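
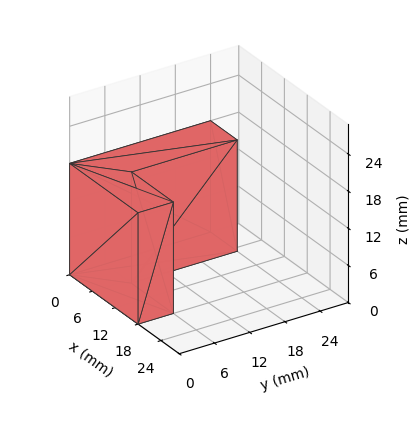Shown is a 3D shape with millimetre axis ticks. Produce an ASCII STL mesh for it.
Reading the render: the shape is an L-shaped prism: outer 18 × 24 mm, arm thicknesses ≈ 6 mm (horizontal) and 7 mm (vertical), extruded 18 mm in z (dimensions read to the nearest mm from the axis ticks). For the STL, each face is triangulated and given an outward normal.

solid part
  facet normal 0.0000 0.0000 -1.0000
    outer loop
      vertex 18.0 6.0 0.0
      vertex 18.0 0.0 0.0
      vertex 0.0 0.0 0.0
    endloop
  endfacet
  facet normal 0.0000 0.0000 -1.0000
    outer loop
      vertex 7.0 6.0 0.0
      vertex 18.0 6.0 0.0
      vertex 0.0 0.0 0.0
    endloop
  endfacet
  facet normal 0.0000 0.0000 -1.0000
    outer loop
      vertex 7.0 24.0 0.0
      vertex 7.0 6.0 0.0
      vertex 0.0 0.0 0.0
    endloop
  endfacet
  facet normal 0.0000 0.0000 -1.0000
    outer loop
      vertex 0.0 24.0 0.0
      vertex 7.0 24.0 0.0
      vertex 0.0 0.0 0.0
    endloop
  endfacet
  facet normal 0.0000 0.0000 1.0000
    outer loop
      vertex 0.0 0.0 18.0
      vertex 18.0 0.0 18.0
      vertex 18.0 6.0 18.0
    endloop
  endfacet
  facet normal 0.0000 0.0000 1.0000
    outer loop
      vertex 0.0 0.0 18.0
      vertex 18.0 6.0 18.0
      vertex 7.0 6.0 18.0
    endloop
  endfacet
  facet normal 0.0000 0.0000 1.0000
    outer loop
      vertex 0.0 0.0 18.0
      vertex 7.0 6.0 18.0
      vertex 7.0 24.0 18.0
    endloop
  endfacet
  facet normal 0.0000 0.0000 1.0000
    outer loop
      vertex 0.0 0.0 18.0
      vertex 7.0 24.0 18.0
      vertex 0.0 24.0 18.0
    endloop
  endfacet
  facet normal 0.0000 -1.0000 0.0000
    outer loop
      vertex 0.0 0.0 0.0
      vertex 18.0 0.0 0.0
      vertex 18.0 0.0 18.0
    endloop
  endfacet
  facet normal 0.0000 -1.0000 0.0000
    outer loop
      vertex 0.0 0.0 0.0
      vertex 18.0 0.0 18.0
      vertex 0.0 0.0 18.0
    endloop
  endfacet
  facet normal 1.0000 0.0000 0.0000
    outer loop
      vertex 18.0 0.0 0.0
      vertex 18.0 6.0 0.0
      vertex 18.0 6.0 18.0
    endloop
  endfacet
  facet normal 1.0000 0.0000 0.0000
    outer loop
      vertex 18.0 0.0 0.0
      vertex 18.0 6.0 18.0
      vertex 18.0 0.0 18.0
    endloop
  endfacet
  facet normal 0.0000 1.0000 0.0000
    outer loop
      vertex 18.0 6.0 0.0
      vertex 7.0 6.0 0.0
      vertex 7.0 6.0 18.0
    endloop
  endfacet
  facet normal 0.0000 1.0000 0.0000
    outer loop
      vertex 18.0 6.0 0.0
      vertex 7.0 6.0 18.0
      vertex 18.0 6.0 18.0
    endloop
  endfacet
  facet normal 1.0000 0.0000 0.0000
    outer loop
      vertex 7.0 6.0 0.0
      vertex 7.0 24.0 0.0
      vertex 7.0 24.0 18.0
    endloop
  endfacet
  facet normal 1.0000 0.0000 0.0000
    outer loop
      vertex 7.0 6.0 0.0
      vertex 7.0 24.0 18.0
      vertex 7.0 6.0 18.0
    endloop
  endfacet
  facet normal 0.0000 1.0000 0.0000
    outer loop
      vertex 7.0 24.0 0.0
      vertex 0.0 24.0 0.0
      vertex 0.0 24.0 18.0
    endloop
  endfacet
  facet normal 0.0000 1.0000 0.0000
    outer loop
      vertex 7.0 24.0 0.0
      vertex 0.0 24.0 18.0
      vertex 7.0 24.0 18.0
    endloop
  endfacet
  facet normal -1.0000 0.0000 0.0000
    outer loop
      vertex 0.0 24.0 0.0
      vertex 0.0 0.0 0.0
      vertex 0.0 0.0 18.0
    endloop
  endfacet
  facet normal -1.0000 0.0000 0.0000
    outer loop
      vertex 0.0 24.0 0.0
      vertex 0.0 0.0 18.0
      vertex 0.0 24.0 18.0
    endloop
  endfacet
endsolid part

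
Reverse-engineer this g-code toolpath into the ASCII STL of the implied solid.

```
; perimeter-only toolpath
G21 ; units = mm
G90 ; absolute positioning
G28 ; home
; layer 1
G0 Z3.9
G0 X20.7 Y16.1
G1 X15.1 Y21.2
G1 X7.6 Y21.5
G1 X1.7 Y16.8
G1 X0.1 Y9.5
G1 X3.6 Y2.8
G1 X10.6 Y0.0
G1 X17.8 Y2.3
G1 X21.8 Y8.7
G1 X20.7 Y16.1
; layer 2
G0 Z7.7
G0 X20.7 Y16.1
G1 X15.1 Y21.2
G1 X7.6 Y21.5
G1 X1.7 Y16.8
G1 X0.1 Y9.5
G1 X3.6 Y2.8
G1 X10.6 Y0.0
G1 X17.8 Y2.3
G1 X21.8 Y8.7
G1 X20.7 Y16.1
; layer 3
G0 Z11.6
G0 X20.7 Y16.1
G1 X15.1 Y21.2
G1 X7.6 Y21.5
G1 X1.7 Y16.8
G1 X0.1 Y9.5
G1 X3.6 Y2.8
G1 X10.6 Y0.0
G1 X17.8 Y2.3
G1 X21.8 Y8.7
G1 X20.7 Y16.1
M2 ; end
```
solid part
  facet normal 0.0000 0.0000 -1.0000
    outer loop
      vertex 7.6 21.5 0.0
      vertex 15.1 21.2 0.0
      vertex 20.7 16.1 0.0
    endloop
  endfacet
  facet normal 0.0000 0.0000 -1.0000
    outer loop
      vertex 1.7 16.8 0.0
      vertex 7.6 21.5 0.0
      vertex 20.7 16.1 0.0
    endloop
  endfacet
  facet normal 0.0000 0.0000 -1.0000
    outer loop
      vertex 0.1 9.5 0.0
      vertex 1.7 16.8 0.0
      vertex 20.7 16.1 0.0
    endloop
  endfacet
  facet normal 0.0000 0.0000 -1.0000
    outer loop
      vertex 3.6 2.8 0.0
      vertex 0.1 9.5 0.0
      vertex 20.7 16.1 0.0
    endloop
  endfacet
  facet normal 0.0000 0.0000 -1.0000
    outer loop
      vertex 10.6 0.0 0.0
      vertex 3.6 2.8 0.0
      vertex 20.7 16.1 0.0
    endloop
  endfacet
  facet normal 0.0000 0.0000 -1.0000
    outer loop
      vertex 17.8 2.3 0.0
      vertex 10.6 0.0 0.0
      vertex 20.7 16.1 0.0
    endloop
  endfacet
  facet normal 0.0000 0.0000 -1.0000
    outer loop
      vertex 21.8 8.7 0.0
      vertex 17.8 2.3 0.0
      vertex 20.7 16.1 0.0
    endloop
  endfacet
  facet normal 0.0000 0.0000 1.0000
    outer loop
      vertex 20.7 16.1 11.6
      vertex 15.1 21.2 11.6
      vertex 7.6 21.5 11.6
    endloop
  endfacet
  facet normal 0.0000 0.0000 1.0000
    outer loop
      vertex 20.7 16.1 11.6
      vertex 7.6 21.5 11.6
      vertex 1.7 16.8 11.6
    endloop
  endfacet
  facet normal 0.0000 0.0000 1.0000
    outer loop
      vertex 20.7 16.1 11.6
      vertex 1.7 16.8 11.6
      vertex 0.1 9.5 11.6
    endloop
  endfacet
  facet normal 0.0000 0.0000 1.0000
    outer loop
      vertex 20.7 16.1 11.6
      vertex 0.1 9.5 11.6
      vertex 3.6 2.8 11.6
    endloop
  endfacet
  facet normal 0.0000 0.0000 1.0000
    outer loop
      vertex 20.7 16.1 11.6
      vertex 3.6 2.8 11.6
      vertex 10.6 0.0 11.6
    endloop
  endfacet
  facet normal 0.0000 0.0000 1.0000
    outer loop
      vertex 20.7 16.1 11.6
      vertex 10.6 0.0 11.6
      vertex 17.8 2.3 11.6
    endloop
  endfacet
  facet normal 0.0000 0.0000 1.0000
    outer loop
      vertex 20.7 16.1 11.6
      vertex 17.8 2.3 11.6
      vertex 21.8 8.7 11.6
    endloop
  endfacet
  facet normal 0.6733 0.7393 0.0000
    outer loop
      vertex 20.7 16.1 0.0
      vertex 15.1 21.2 0.0
      vertex 15.1 21.2 11.6
    endloop
  endfacet
  facet normal 0.6733 0.7393 0.0000
    outer loop
      vertex 20.7 16.1 0.0
      vertex 15.1 21.2 11.6
      vertex 20.7 16.1 11.6
    endloop
  endfacet
  facet normal 0.0400 0.9992 0.0000
    outer loop
      vertex 15.1 21.2 0.0
      vertex 7.6 21.5 0.0
      vertex 7.6 21.5 11.6
    endloop
  endfacet
  facet normal 0.0400 0.9992 0.0000
    outer loop
      vertex 15.1 21.2 0.0
      vertex 7.6 21.5 11.6
      vertex 15.1 21.2 11.6
    endloop
  endfacet
  facet normal -0.6231 0.7822 0.0000
    outer loop
      vertex 7.6 21.5 0.0
      vertex 1.7 16.8 0.0
      vertex 1.7 16.8 11.6
    endloop
  endfacet
  facet normal -0.6231 0.7822 0.0000
    outer loop
      vertex 7.6 21.5 0.0
      vertex 1.7 16.8 11.6
      vertex 7.6 21.5 11.6
    endloop
  endfacet
  facet normal -0.9768 0.2141 0.0000
    outer loop
      vertex 1.7 16.8 0.0
      vertex 0.1 9.5 0.0
      vertex 0.1 9.5 11.6
    endloop
  endfacet
  facet normal -0.9768 0.2141 0.0000
    outer loop
      vertex 1.7 16.8 0.0
      vertex 0.1 9.5 11.6
      vertex 1.7 16.8 11.6
    endloop
  endfacet
  facet normal -0.8863 -0.4630 0.0000
    outer loop
      vertex 0.1 9.5 0.0
      vertex 3.6 2.8 0.0
      vertex 3.6 2.8 11.6
    endloop
  endfacet
  facet normal -0.8863 -0.4630 0.0000
    outer loop
      vertex 0.1 9.5 0.0
      vertex 3.6 2.8 11.6
      vertex 0.1 9.5 11.6
    endloop
  endfacet
  facet normal -0.3714 -0.9285 0.0000
    outer loop
      vertex 3.6 2.8 0.0
      vertex 10.6 0.0 0.0
      vertex 10.6 0.0 11.6
    endloop
  endfacet
  facet normal -0.3714 -0.9285 0.0000
    outer loop
      vertex 3.6 2.8 0.0
      vertex 10.6 0.0 11.6
      vertex 3.6 2.8 11.6
    endloop
  endfacet
  facet normal 0.3043 -0.9526 0.0000
    outer loop
      vertex 10.6 0.0 0.0
      vertex 17.8 2.3 0.0
      vertex 17.8 2.3 11.6
    endloop
  endfacet
  facet normal 0.3043 -0.9526 0.0000
    outer loop
      vertex 10.6 0.0 0.0
      vertex 17.8 2.3 11.6
      vertex 10.6 0.0 11.6
    endloop
  endfacet
  facet normal 0.8480 -0.5300 0.0000
    outer loop
      vertex 17.8 2.3 0.0
      vertex 21.8 8.7 0.0
      vertex 21.8 8.7 11.6
    endloop
  endfacet
  facet normal 0.8480 -0.5300 0.0000
    outer loop
      vertex 17.8 2.3 0.0
      vertex 21.8 8.7 11.6
      vertex 17.8 2.3 11.6
    endloop
  endfacet
  facet normal 0.9891 0.1470 0.0000
    outer loop
      vertex 21.8 8.7 0.0
      vertex 20.7 16.1 0.0
      vertex 20.7 16.1 11.6
    endloop
  endfacet
  facet normal 0.9891 0.1470 0.0000
    outer loop
      vertex 21.8 8.7 0.0
      vertex 20.7 16.1 11.6
      vertex 21.8 8.7 11.6
    endloop
  endfacet
endsolid part

The G0 Z moves step by Δz≈3.9 mm. Every layer's G1 loop is the same polygon, so the solid is a straight extrusion of it from z=0 to z≈11.6. Closing with flat bottom and top caps and triangulating gives 32 facets — a regular 9-sided prism (a cylinder approximated with 9 flat sides), circumscribed radius ≈ 11 mm, height ≈ 11.6 mm.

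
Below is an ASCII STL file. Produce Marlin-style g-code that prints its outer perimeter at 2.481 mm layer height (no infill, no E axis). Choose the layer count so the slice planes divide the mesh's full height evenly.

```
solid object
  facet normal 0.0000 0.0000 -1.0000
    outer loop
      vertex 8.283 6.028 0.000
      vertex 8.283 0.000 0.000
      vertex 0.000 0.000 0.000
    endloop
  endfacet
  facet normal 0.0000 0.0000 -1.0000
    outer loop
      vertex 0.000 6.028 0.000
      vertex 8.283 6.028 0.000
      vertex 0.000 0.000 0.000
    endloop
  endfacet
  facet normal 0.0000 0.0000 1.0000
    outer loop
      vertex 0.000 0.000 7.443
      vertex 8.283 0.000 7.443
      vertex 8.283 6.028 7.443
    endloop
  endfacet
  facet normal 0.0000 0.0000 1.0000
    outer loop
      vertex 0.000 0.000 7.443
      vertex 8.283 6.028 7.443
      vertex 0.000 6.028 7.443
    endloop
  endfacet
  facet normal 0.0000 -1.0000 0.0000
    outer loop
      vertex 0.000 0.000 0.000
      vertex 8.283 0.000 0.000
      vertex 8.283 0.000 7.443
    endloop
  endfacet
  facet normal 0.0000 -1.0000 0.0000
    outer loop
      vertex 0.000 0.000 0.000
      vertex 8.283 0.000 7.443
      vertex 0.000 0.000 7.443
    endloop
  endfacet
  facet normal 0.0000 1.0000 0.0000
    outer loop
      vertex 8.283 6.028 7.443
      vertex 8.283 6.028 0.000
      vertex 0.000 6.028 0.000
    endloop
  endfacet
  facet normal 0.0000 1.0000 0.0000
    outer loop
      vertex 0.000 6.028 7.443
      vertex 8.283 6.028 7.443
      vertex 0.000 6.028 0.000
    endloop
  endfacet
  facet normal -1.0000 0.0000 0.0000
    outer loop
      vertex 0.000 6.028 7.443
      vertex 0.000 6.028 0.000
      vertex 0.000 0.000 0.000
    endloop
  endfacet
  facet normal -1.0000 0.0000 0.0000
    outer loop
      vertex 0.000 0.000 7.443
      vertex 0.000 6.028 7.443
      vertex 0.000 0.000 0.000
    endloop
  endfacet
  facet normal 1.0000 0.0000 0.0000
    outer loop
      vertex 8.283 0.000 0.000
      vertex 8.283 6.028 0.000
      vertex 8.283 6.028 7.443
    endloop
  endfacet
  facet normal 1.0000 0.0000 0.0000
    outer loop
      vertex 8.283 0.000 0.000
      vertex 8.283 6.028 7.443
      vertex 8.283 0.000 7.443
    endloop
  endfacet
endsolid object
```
; perimeter-only toolpath
G21 ; units = mm
G90 ; absolute positioning
G28 ; home
; layer 1
G0 Z2.481
G0 X0.000 Y0.000
G1 X8.283 Y0.000
G1 X8.283 Y6.028
G1 X0.000 Y6.028
G1 X0.000 Y0.000
; layer 2
G0 Z4.962
G0 X0.000 Y0.000
G1 X8.283 Y0.000
G1 X8.283 Y6.028
G1 X0.000 Y6.028
G1 X0.000 Y0.000
; layer 3
G0 Z7.443
G0 X0.000 Y0.000
G1 X8.283 Y0.000
G1 X8.283 Y6.028
G1 X0.000 Y6.028
G1 X0.000 Y0.000
M2 ; end

The solid is a rectangular box, roughly 8.28 × 6.03 mm footprint and 7.44 mm tall. Slicing at Δz = 2.481 mm — 3 equal slices spanning the solid's height, so layer i sits at z = i·h/3 — gives 3 non-empty perimeters. Each is a 4-segment closed polygon; G0 lifts to the layer z and rapids to the start vertex, then G1 traces the edges.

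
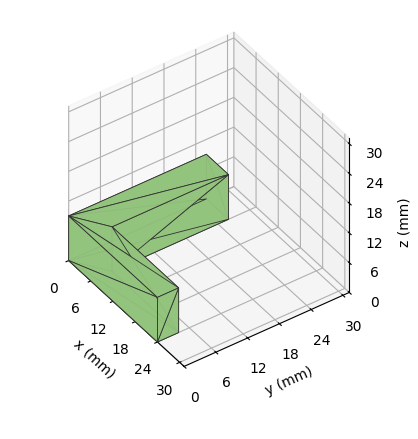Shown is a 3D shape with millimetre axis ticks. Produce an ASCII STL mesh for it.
Reading the render: the shape is an L-shaped prism: outer 24 × 26 mm, arm thicknesses ≈ 4 mm (horizontal) and 6 mm (vertical), extruded 9 mm in z (dimensions read to the nearest mm from the axis ticks). For the STL, each face is triangulated and given an outward normal.

solid part
  facet normal 0.0000 0.0000 -1.0000
    outer loop
      vertex 24.00 4.00 0.00
      vertex 24.00 0.00 0.00
      vertex 0.00 0.00 0.00
    endloop
  endfacet
  facet normal 0.0000 0.0000 -1.0000
    outer loop
      vertex 6.00 4.00 0.00
      vertex 24.00 4.00 0.00
      vertex 0.00 0.00 0.00
    endloop
  endfacet
  facet normal 0.0000 0.0000 -1.0000
    outer loop
      vertex 6.00 26.00 0.00
      vertex 6.00 4.00 0.00
      vertex 0.00 0.00 0.00
    endloop
  endfacet
  facet normal 0.0000 0.0000 -1.0000
    outer loop
      vertex 0.00 26.00 0.00
      vertex 6.00 26.00 0.00
      vertex 0.00 0.00 0.00
    endloop
  endfacet
  facet normal 0.0000 0.0000 1.0000
    outer loop
      vertex 0.00 0.00 9.00
      vertex 24.00 0.00 9.00
      vertex 24.00 4.00 9.00
    endloop
  endfacet
  facet normal 0.0000 0.0000 1.0000
    outer loop
      vertex 0.00 0.00 9.00
      vertex 24.00 4.00 9.00
      vertex 6.00 4.00 9.00
    endloop
  endfacet
  facet normal 0.0000 0.0000 1.0000
    outer loop
      vertex 0.00 0.00 9.00
      vertex 6.00 4.00 9.00
      vertex 6.00 26.00 9.00
    endloop
  endfacet
  facet normal 0.0000 0.0000 1.0000
    outer loop
      vertex 0.00 0.00 9.00
      vertex 6.00 26.00 9.00
      vertex 0.00 26.00 9.00
    endloop
  endfacet
  facet normal 0.0000 -1.0000 0.0000
    outer loop
      vertex 0.00 0.00 0.00
      vertex 24.00 0.00 0.00
      vertex 24.00 0.00 9.00
    endloop
  endfacet
  facet normal 0.0000 -1.0000 0.0000
    outer loop
      vertex 0.00 0.00 0.00
      vertex 24.00 0.00 9.00
      vertex 0.00 0.00 9.00
    endloop
  endfacet
  facet normal 1.0000 0.0000 0.0000
    outer loop
      vertex 24.00 0.00 0.00
      vertex 24.00 4.00 0.00
      vertex 24.00 4.00 9.00
    endloop
  endfacet
  facet normal 1.0000 0.0000 0.0000
    outer loop
      vertex 24.00 0.00 0.00
      vertex 24.00 4.00 9.00
      vertex 24.00 0.00 9.00
    endloop
  endfacet
  facet normal 0.0000 1.0000 0.0000
    outer loop
      vertex 24.00 4.00 0.00
      vertex 6.00 4.00 0.00
      vertex 6.00 4.00 9.00
    endloop
  endfacet
  facet normal 0.0000 1.0000 0.0000
    outer loop
      vertex 24.00 4.00 0.00
      vertex 6.00 4.00 9.00
      vertex 24.00 4.00 9.00
    endloop
  endfacet
  facet normal 1.0000 0.0000 0.0000
    outer loop
      vertex 6.00 4.00 0.00
      vertex 6.00 26.00 0.00
      vertex 6.00 26.00 9.00
    endloop
  endfacet
  facet normal 1.0000 0.0000 0.0000
    outer loop
      vertex 6.00 4.00 0.00
      vertex 6.00 26.00 9.00
      vertex 6.00 4.00 9.00
    endloop
  endfacet
  facet normal 0.0000 1.0000 0.0000
    outer loop
      vertex 6.00 26.00 0.00
      vertex 0.00 26.00 0.00
      vertex 0.00 26.00 9.00
    endloop
  endfacet
  facet normal 0.0000 1.0000 0.0000
    outer loop
      vertex 6.00 26.00 0.00
      vertex 0.00 26.00 9.00
      vertex 6.00 26.00 9.00
    endloop
  endfacet
  facet normal -1.0000 0.0000 0.0000
    outer loop
      vertex 0.00 26.00 0.00
      vertex 0.00 0.00 0.00
      vertex 0.00 0.00 9.00
    endloop
  endfacet
  facet normal -1.0000 0.0000 0.0000
    outer loop
      vertex 0.00 26.00 0.00
      vertex 0.00 0.00 9.00
      vertex 0.00 26.00 9.00
    endloop
  endfacet
endsolid part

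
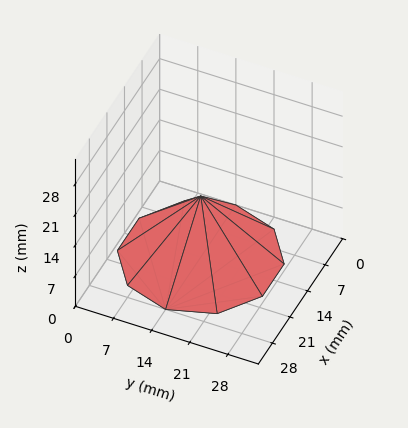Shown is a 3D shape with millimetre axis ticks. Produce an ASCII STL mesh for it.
Reading the render: the shape is a regular 10-sided pyramid, base circumscribed radius ≈ 14 mm, apex at z ≈ 14 mm (dimensions read to the nearest mm from the axis ticks). For the STL, each face is triangulated and given an outward normal.

solid part
  facet normal 0.0000 0.0000 -1.0000
    outer loop
      vertex 18.33 27.31 0.00
      vertex 25.33 22.23 0.00
      vertex 28.00 14.00 0.00
    endloop
  endfacet
  facet normal 0.0000 0.0000 -1.0000
    outer loop
      vertex 9.67 27.31 0.00
      vertex 18.33 27.31 0.00
      vertex 28.00 14.00 0.00
    endloop
  endfacet
  facet normal 0.0000 0.0000 -1.0000
    outer loop
      vertex 2.67 22.23 0.00
      vertex 9.67 27.31 0.00
      vertex 28.00 14.00 0.00
    endloop
  endfacet
  facet normal 0.0000 0.0000 -1.0000
    outer loop
      vertex 0.00 14.00 0.00
      vertex 2.67 22.23 0.00
      vertex 28.00 14.00 0.00
    endloop
  endfacet
  facet normal 0.0000 0.0000 -1.0000
    outer loop
      vertex 2.67 5.77 0.00
      vertex 0.00 14.00 0.00
      vertex 28.00 14.00 0.00
    endloop
  endfacet
  facet normal 0.0000 0.0000 -1.0000
    outer loop
      vertex 9.67 0.69 0.00
      vertex 2.67 5.77 0.00
      vertex 28.00 14.00 0.00
    endloop
  endfacet
  facet normal 0.0000 0.0000 -1.0000
    outer loop
      vertex 18.33 0.69 0.00
      vertex 9.67 0.69 0.00
      vertex 28.00 14.00 0.00
    endloop
  endfacet
  facet normal 0.0000 0.0000 -1.0000
    outer loop
      vertex 25.33 5.77 0.00
      vertex 18.33 0.69 0.00
      vertex 28.00 14.00 0.00
    endloop
  endfacet
  facet normal 0.6892 0.2236 0.6892
    outer loop
      vertex 28.00 14.00 0.00
      vertex 25.33 22.23 0.00
      vertex 14.00 14.00 14.00
    endloop
  endfacet
  facet normal 0.4256 0.5864 0.6892
    outer loop
      vertex 25.33 22.23 0.00
      vertex 18.33 27.31 0.00
      vertex 14.00 14.00 14.00
    endloop
  endfacet
  facet normal 0.0000 0.7247 0.6890
    outer loop
      vertex 18.33 27.31 0.00
      vertex 9.67 27.31 0.00
      vertex 14.00 14.00 14.00
    endloop
  endfacet
  facet normal -0.4256 0.5864 0.6892
    outer loop
      vertex 9.67 27.31 0.00
      vertex 2.67 22.23 0.00
      vertex 14.00 14.00 14.00
    endloop
  endfacet
  facet normal -0.6892 0.2236 0.6892
    outer loop
      vertex 2.67 22.23 0.00
      vertex 0.00 14.00 0.00
      vertex 14.00 14.00 14.00
    endloop
  endfacet
  facet normal -0.6892 -0.2236 0.6892
    outer loop
      vertex 0.00 14.00 0.00
      vertex 2.67 5.77 0.00
      vertex 14.00 14.00 14.00
    endloop
  endfacet
  facet normal -0.4256 -0.5864 0.6892
    outer loop
      vertex 2.67 5.77 0.00
      vertex 9.67 0.69 0.00
      vertex 14.00 14.00 14.00
    endloop
  endfacet
  facet normal 0.0000 -0.7247 0.6890
    outer loop
      vertex 9.67 0.69 0.00
      vertex 18.33 0.69 0.00
      vertex 14.00 14.00 14.00
    endloop
  endfacet
  facet normal 0.4256 -0.5864 0.6892
    outer loop
      vertex 18.33 0.69 0.00
      vertex 25.33 5.77 0.00
      vertex 14.00 14.00 14.00
    endloop
  endfacet
  facet normal 0.6892 -0.2236 0.6892
    outer loop
      vertex 25.33 5.77 0.00
      vertex 28.00 14.00 0.00
      vertex 14.00 14.00 14.00
    endloop
  endfacet
endsolid part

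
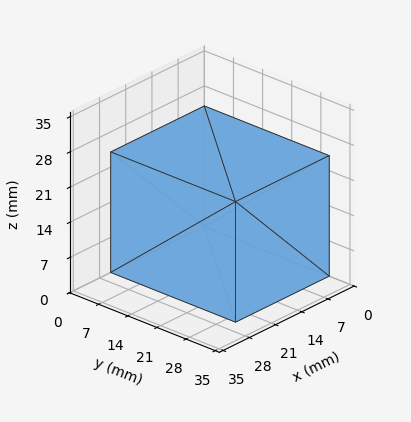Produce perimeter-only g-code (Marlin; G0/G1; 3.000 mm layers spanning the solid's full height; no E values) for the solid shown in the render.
Reading the render: the shape is a rectangular box, roughly 25 × 30 mm footprint and 24 mm tall (dimensions read to the nearest mm from the axis ticks). For the g-code, the solid's height is divided into equal slices at the stated Δz and each level perimeter traced with G1 moves after a G0 lift.

; perimeter-only toolpath
G21 ; units = mm
G90 ; absolute positioning
G28 ; home
; layer 1
G0 Z3.000
G0 X0.000 Y0.000
G1 X25.000 Y0.000
G1 X25.000 Y30.000
G1 X0.000 Y30.000
G1 X0.000 Y0.000
; layer 2
G0 Z6.000
G0 X0.000 Y0.000
G1 X25.000 Y0.000
G1 X25.000 Y30.000
G1 X0.000 Y30.000
G1 X0.000 Y0.000
; layer 3
G0 Z9.000
G0 X0.000 Y0.000
G1 X25.000 Y0.000
G1 X25.000 Y30.000
G1 X0.000 Y30.000
G1 X0.000 Y0.000
; layer 4
G0 Z12.000
G0 X0.000 Y0.000
G1 X25.000 Y0.000
G1 X25.000 Y30.000
G1 X0.000 Y30.000
G1 X0.000 Y0.000
; layer 5
G0 Z15.000
G0 X0.000 Y0.000
G1 X25.000 Y0.000
G1 X25.000 Y30.000
G1 X0.000 Y30.000
G1 X0.000 Y0.000
; layer 6
G0 Z18.000
G0 X0.000 Y0.000
G1 X25.000 Y0.000
G1 X25.000 Y30.000
G1 X0.000 Y30.000
G1 X0.000 Y0.000
; layer 7
G0 Z21.000
G0 X0.000 Y0.000
G1 X25.000 Y0.000
G1 X25.000 Y30.000
G1 X0.000 Y30.000
G1 X0.000 Y0.000
; layer 8
G0 Z24.000
G0 X0.000 Y0.000
G1 X25.000 Y0.000
G1 X25.000 Y30.000
G1 X0.000 Y30.000
G1 X0.000 Y0.000
M2 ; end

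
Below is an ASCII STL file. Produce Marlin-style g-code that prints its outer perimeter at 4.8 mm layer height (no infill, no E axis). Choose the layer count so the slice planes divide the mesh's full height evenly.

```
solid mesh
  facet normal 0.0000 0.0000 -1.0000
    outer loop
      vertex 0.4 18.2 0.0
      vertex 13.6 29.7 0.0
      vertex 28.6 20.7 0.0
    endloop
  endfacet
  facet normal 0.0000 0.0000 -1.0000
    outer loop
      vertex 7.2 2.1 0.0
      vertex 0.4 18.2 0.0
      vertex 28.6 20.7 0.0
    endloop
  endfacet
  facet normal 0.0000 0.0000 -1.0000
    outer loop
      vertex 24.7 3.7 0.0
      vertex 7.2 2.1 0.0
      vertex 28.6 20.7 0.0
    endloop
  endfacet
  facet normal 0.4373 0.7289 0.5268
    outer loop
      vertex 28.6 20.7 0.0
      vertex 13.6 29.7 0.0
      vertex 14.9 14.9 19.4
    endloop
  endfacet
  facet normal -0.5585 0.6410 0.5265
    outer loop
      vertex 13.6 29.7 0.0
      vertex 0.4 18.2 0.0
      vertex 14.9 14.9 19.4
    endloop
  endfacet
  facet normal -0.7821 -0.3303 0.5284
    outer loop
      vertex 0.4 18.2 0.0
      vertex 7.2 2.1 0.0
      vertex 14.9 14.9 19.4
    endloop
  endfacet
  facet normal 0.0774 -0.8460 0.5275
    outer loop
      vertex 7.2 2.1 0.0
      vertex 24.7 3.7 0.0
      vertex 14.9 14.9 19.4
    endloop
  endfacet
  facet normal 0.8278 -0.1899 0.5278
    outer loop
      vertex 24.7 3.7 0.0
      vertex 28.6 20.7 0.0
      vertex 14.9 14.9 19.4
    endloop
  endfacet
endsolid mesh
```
; perimeter-only toolpath
G21 ; units = mm
G90 ; absolute positioning
G28 ; home
; layer 1
G0 Z4.8
G0 X25.2 Y19.2
G1 X13.9 Y26.0
G1 X4.0 Y17.4
G1 X9.1 Y5.3
G1 X22.2 Y6.5
G1 X25.2 Y19.2
; layer 2
G0 Z9.7
G0 X21.8 Y17.8
G1 X14.2 Y22.3
G1 X7.7 Y16.6
G1 X11.1 Y8.5
G1 X19.8 Y9.3
G1 X21.8 Y17.8
; layer 3
G0 Z14.5
G0 X18.3 Y16.4
G1 X14.6 Y18.6
G1 X11.3 Y15.7
G1 X13.0 Y11.7
G1 X17.4 Y12.1
G1 X18.3 Y16.4
M2 ; end

The solid is a regular 5-sided pyramid, base circumscribed radius ≈ 14.9 mm, apex at z ≈ 19.4 mm. Slicing at Δz = 4.8 mm — 4 equal slices spanning the solid's height, so layer i sits at z = i·h/4 — gives 3 non-empty perimeters. Each is a 5-segment closed polygon; G0 lifts to the layer z and rapids to the start vertex, then G1 traces the edges. The cross-section shrinks linearly with z (the slice at the apex is degenerate and omitted).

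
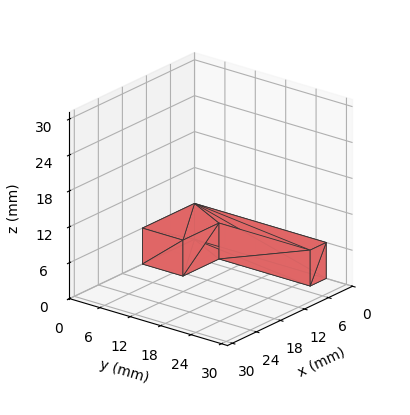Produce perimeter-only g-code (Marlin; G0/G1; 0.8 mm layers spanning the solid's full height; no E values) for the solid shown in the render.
Reading the render: the shape is an L-shaped prism: outer 13 × 26 mm, arm thicknesses ≈ 8 mm (horizontal) and 4 mm (vertical), extruded 6 mm in z (dimensions read to the nearest mm from the axis ticks). For the g-code, the solid's height is divided into equal slices at the stated Δz and each level perimeter traced with G1 moves after a G0 lift.

; perimeter-only toolpath
G21 ; units = mm
G90 ; absolute positioning
G28 ; home
; layer 1
G0 Z0.8
G0 X0.0 Y0.0
G1 X13.0 Y0.0
G1 X13.0 Y8.0
G1 X4.0 Y8.0
G1 X4.0 Y26.0
G1 X0.0 Y26.0
G1 X0.0 Y0.0
; layer 2
G0 Z1.5
G0 X0.0 Y0.0
G1 X13.0 Y0.0
G1 X13.0 Y8.0
G1 X4.0 Y8.0
G1 X4.0 Y26.0
G1 X0.0 Y26.0
G1 X0.0 Y0.0
; layer 3
G0 Z2.2
G0 X0.0 Y0.0
G1 X13.0 Y0.0
G1 X13.0 Y8.0
G1 X4.0 Y8.0
G1 X4.0 Y26.0
G1 X0.0 Y26.0
G1 X0.0 Y0.0
; layer 4
G0 Z3.0
G0 X0.0 Y0.0
G1 X13.0 Y0.0
G1 X13.0 Y8.0
G1 X4.0 Y8.0
G1 X4.0 Y26.0
G1 X0.0 Y26.0
G1 X0.0 Y0.0
; layer 5
G0 Z3.8
G0 X0.0 Y0.0
G1 X13.0 Y0.0
G1 X13.0 Y8.0
G1 X4.0 Y8.0
G1 X4.0 Y26.0
G1 X0.0 Y26.0
G1 X0.0 Y0.0
; layer 6
G0 Z4.5
G0 X0.0 Y0.0
G1 X13.0 Y0.0
G1 X13.0 Y8.0
G1 X4.0 Y8.0
G1 X4.0 Y26.0
G1 X0.0 Y26.0
G1 X0.0 Y0.0
; layer 7
G0 Z5.2
G0 X0.0 Y0.0
G1 X13.0 Y0.0
G1 X13.0 Y8.0
G1 X4.0 Y8.0
G1 X4.0 Y26.0
G1 X0.0 Y26.0
G1 X0.0 Y0.0
; layer 8
G0 Z6.0
G0 X0.0 Y0.0
G1 X13.0 Y0.0
G1 X13.0 Y8.0
G1 X4.0 Y8.0
G1 X4.0 Y26.0
G1 X0.0 Y26.0
G1 X0.0 Y0.0
M2 ; end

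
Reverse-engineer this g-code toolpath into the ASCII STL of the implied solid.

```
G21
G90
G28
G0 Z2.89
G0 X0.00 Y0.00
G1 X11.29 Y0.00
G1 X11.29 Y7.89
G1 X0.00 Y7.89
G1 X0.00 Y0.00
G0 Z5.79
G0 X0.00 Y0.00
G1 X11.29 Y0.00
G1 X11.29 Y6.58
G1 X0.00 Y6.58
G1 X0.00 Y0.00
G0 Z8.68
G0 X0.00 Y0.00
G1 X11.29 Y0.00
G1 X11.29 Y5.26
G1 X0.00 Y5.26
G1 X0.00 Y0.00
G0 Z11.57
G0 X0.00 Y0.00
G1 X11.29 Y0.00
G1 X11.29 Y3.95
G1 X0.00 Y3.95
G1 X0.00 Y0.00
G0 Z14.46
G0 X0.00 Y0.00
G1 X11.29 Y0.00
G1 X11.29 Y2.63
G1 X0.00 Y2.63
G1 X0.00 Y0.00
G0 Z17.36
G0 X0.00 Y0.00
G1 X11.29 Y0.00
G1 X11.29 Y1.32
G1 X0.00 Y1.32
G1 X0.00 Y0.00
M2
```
solid part
  facet normal 0.0000 0.0000 -1.0000
    outer loop
      vertex 11.29 9.21 0.00
      vertex 11.29 0.00 0.00
      vertex 0.00 0.00 0.00
    endloop
  endfacet
  facet normal 0.0000 0.0000 -1.0000
    outer loop
      vertex 0.00 9.21 0.00
      vertex 11.29 9.21 0.00
      vertex 0.00 0.00 0.00
    endloop
  endfacet
  facet normal 0.0000 -1.0000 0.0000
    outer loop
      vertex 0.00 0.00 0.00
      vertex 11.29 0.00 0.00
      vertex 11.29 0.00 20.25
    endloop
  endfacet
  facet normal 0.0000 -1.0000 0.0000
    outer loop
      vertex 0.00 0.00 0.00
      vertex 11.29 0.00 20.25
      vertex 0.00 0.00 20.25
    endloop
  endfacet
  facet normal 0.0000 0.9103 0.4140
    outer loop
      vertex 0.00 0.00 20.25
      vertex 11.29 0.00 20.25
      vertex 11.29 9.21 0.00
    endloop
  endfacet
  facet normal 0.0000 0.9103 0.4140
    outer loop
      vertex 0.00 0.00 20.25
      vertex 11.29 9.21 0.00
      vertex 0.00 9.21 0.00
    endloop
  endfacet
  facet normal -1.0000 0.0000 0.0000
    outer loop
      vertex 0.00 0.00 20.25
      vertex 0.00 9.21 0.00
      vertex 0.00 0.00 0.00
    endloop
  endfacet
  facet normal 1.0000 0.0000 0.0000
    outer loop
      vertex 11.29 0.00 0.00
      vertex 11.29 9.21 0.00
      vertex 11.29 0.00 20.25
    endloop
  endfacet
endsolid part

The G0 Z moves step by Δz≈2.89 mm. The G1 loops shrink linearly with z, so the solid tapers from its base footprint up to z≈20.2. Closing with a flat bottom cap and the tapered top and triangulating gives 8 facets — a wedge (ramp): 11.3 × 9.21 mm base, rising to 20.2 mm along the y=0 edge and sloping linearly to z=0 at y=9.21.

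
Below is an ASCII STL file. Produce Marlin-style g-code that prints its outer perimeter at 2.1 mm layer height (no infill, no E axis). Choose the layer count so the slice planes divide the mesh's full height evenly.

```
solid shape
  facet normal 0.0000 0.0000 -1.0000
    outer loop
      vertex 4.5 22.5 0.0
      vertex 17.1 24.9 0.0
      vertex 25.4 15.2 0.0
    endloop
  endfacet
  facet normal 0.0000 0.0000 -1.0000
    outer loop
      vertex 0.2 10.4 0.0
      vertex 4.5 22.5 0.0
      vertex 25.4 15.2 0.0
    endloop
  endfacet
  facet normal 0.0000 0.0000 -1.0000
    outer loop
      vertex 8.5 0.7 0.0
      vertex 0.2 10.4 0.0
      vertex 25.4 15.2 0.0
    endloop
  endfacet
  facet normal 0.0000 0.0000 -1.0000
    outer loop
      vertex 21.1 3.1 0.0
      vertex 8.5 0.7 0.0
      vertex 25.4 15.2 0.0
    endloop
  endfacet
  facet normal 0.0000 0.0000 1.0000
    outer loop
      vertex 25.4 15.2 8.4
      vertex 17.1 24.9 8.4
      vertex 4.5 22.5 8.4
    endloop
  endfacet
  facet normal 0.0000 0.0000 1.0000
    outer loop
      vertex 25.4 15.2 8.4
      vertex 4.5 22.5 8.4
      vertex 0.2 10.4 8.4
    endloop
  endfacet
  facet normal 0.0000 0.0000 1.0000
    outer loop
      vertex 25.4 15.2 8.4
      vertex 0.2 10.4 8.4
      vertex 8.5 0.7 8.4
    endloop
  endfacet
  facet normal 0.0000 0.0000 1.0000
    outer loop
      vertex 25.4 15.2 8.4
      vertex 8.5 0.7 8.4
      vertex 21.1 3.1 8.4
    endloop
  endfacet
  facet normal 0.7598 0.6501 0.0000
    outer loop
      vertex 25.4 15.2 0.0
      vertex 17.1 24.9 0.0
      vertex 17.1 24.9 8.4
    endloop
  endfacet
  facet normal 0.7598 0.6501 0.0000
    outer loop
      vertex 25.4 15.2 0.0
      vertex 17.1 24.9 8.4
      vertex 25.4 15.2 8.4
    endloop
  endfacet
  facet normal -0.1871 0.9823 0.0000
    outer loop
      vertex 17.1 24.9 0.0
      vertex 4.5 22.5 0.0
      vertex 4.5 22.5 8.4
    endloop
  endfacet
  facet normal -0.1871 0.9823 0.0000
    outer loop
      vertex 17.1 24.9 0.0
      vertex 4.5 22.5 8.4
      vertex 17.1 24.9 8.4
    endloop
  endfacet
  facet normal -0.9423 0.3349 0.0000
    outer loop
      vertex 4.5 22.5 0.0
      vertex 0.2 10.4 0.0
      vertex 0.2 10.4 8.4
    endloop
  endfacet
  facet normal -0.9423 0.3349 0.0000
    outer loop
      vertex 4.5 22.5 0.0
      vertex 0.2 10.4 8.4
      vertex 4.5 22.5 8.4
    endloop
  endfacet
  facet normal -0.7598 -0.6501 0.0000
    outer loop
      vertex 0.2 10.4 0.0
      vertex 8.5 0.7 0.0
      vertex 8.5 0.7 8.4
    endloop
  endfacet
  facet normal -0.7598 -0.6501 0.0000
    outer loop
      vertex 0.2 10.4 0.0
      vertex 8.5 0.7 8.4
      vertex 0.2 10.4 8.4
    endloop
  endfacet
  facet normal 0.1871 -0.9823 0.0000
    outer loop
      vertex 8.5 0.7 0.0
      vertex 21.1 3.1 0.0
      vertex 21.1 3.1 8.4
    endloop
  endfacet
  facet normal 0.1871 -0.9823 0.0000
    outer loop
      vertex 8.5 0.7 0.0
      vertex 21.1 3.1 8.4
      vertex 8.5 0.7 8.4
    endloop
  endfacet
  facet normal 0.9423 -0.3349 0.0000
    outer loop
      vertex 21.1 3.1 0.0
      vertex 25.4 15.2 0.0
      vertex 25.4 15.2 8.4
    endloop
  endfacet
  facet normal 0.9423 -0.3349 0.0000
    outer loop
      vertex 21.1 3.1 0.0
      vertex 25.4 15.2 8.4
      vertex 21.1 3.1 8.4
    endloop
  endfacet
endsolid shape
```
; perimeter-only toolpath
G21 ; units = mm
G90 ; absolute positioning
G28 ; home
; layer 1
G0 Z2.1
G0 X25.4 Y15.2
G1 X17.1 Y24.9
G1 X4.5 Y22.5
G1 X0.2 Y10.4
G1 X8.5 Y0.7
G1 X21.1 Y3.1
G1 X25.4 Y15.2
; layer 2
G0 Z4.2
G0 X25.4 Y15.2
G1 X17.1 Y24.9
G1 X4.5 Y22.5
G1 X0.2 Y10.4
G1 X8.5 Y0.7
G1 X21.1 Y3.1
G1 X25.4 Y15.2
; layer 3
G0 Z6.3
G0 X25.4 Y15.2
G1 X17.1 Y24.9
G1 X4.5 Y22.5
G1 X0.2 Y10.4
G1 X8.5 Y0.7
G1 X21.1 Y3.1
G1 X25.4 Y15.2
; layer 4
G0 Z8.4
G0 X25.4 Y15.2
G1 X17.1 Y24.9
G1 X4.5 Y22.5
G1 X0.2 Y10.4
G1 X8.5 Y0.7
G1 X21.1 Y3.1
G1 X25.4 Y15.2
M2 ; end

The solid is a regular 6-sided prism (a cylinder approximated with 6 flat sides), circumscribed radius ≈ 12.8 mm, height ≈ 8.4 mm. Slicing at Δz = 2.1 mm — 4 equal slices spanning the solid's height, so layer i sits at z = i·h/4 — gives 4 non-empty perimeters. Each is a 6-segment closed polygon; G0 lifts to the layer z and rapids to the start vertex, then G1 traces the edges.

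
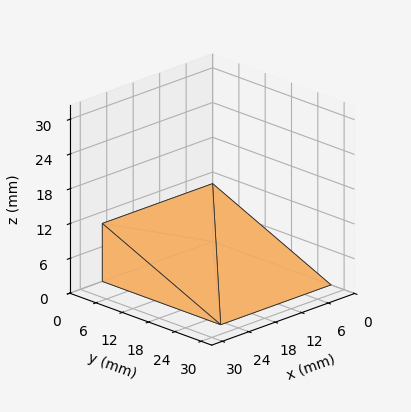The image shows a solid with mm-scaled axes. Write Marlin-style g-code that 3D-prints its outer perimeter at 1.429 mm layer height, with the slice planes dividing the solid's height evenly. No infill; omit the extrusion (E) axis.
Reading the render: the shape is a wedge (ramp): 25 × 27 mm base, rising to 10 mm along the y=0 edge and sloping linearly to z=0 at y=27 (dimensions read to the nearest mm from the axis ticks). For the g-code, the solid's height is divided into equal slices at the stated Δz and each level perimeter traced with G1 moves after a G0 lift.

; perimeter-only toolpath
G21 ; units = mm
G90 ; absolute positioning
G28 ; home
; layer 1
G0 Z1.429
G0 X0.000 Y0.000
G1 X25.000 Y0.000
G1 X25.000 Y23.143
G1 X0.000 Y23.143
G1 X0.000 Y0.000
; layer 2
G0 Z2.857
G0 X0.000 Y0.000
G1 X25.000 Y0.000
G1 X25.000 Y19.286
G1 X0.000 Y19.286
G1 X0.000 Y0.000
; layer 3
G0 Z4.286
G0 X0.000 Y0.000
G1 X25.000 Y0.000
G1 X25.000 Y15.429
G1 X0.000 Y15.429
G1 X0.000 Y0.000
; layer 4
G0 Z5.714
G0 X0.000 Y0.000
G1 X25.000 Y0.000
G1 X25.000 Y11.571
G1 X0.000 Y11.571
G1 X0.000 Y0.000
; layer 5
G0 Z7.143
G0 X0.000 Y0.000
G1 X25.000 Y0.000
G1 X25.000 Y7.714
G1 X0.000 Y7.714
G1 X0.000 Y0.000
; layer 6
G0 Z8.571
G0 X0.000 Y0.000
G1 X25.000 Y0.000
G1 X25.000 Y3.857
G1 X0.000 Y3.857
G1 X0.000 Y0.000
M2 ; end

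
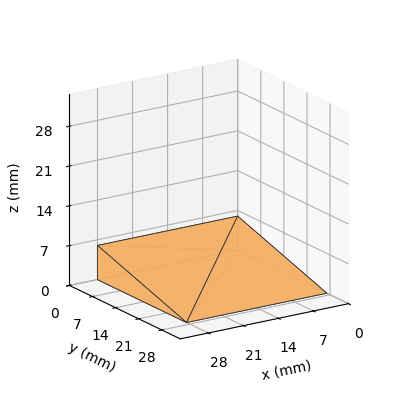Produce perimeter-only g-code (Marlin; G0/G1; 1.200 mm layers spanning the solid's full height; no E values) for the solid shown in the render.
Reading the render: the shape is a wedge (ramp): 28 × 27 mm base, rising to 6 mm along the y=0 edge and sloping linearly to z=0 at y=27 (dimensions read to the nearest mm from the axis ticks). For the g-code, the solid's height is divided into equal slices at the stated Δz and each level perimeter traced with G1 moves after a G0 lift.

; perimeter-only toolpath
G21 ; units = mm
G90 ; absolute positioning
G28 ; home
; layer 1
G0 Z1.200
G0 X0.000 Y0.000
G1 X28.000 Y0.000
G1 X28.000 Y21.600
G1 X0.000 Y21.600
G1 X0.000 Y0.000
; layer 2
G0 Z2.400
G0 X0.000 Y0.000
G1 X28.000 Y0.000
G1 X28.000 Y16.200
G1 X0.000 Y16.200
G1 X0.000 Y0.000
; layer 3
G0 Z3.600
G0 X0.000 Y0.000
G1 X28.000 Y0.000
G1 X28.000 Y10.800
G1 X0.000 Y10.800
G1 X0.000 Y0.000
; layer 4
G0 Z4.800
G0 X0.000 Y0.000
G1 X28.000 Y0.000
G1 X28.000 Y5.400
G1 X0.000 Y5.400
G1 X0.000 Y0.000
M2 ; end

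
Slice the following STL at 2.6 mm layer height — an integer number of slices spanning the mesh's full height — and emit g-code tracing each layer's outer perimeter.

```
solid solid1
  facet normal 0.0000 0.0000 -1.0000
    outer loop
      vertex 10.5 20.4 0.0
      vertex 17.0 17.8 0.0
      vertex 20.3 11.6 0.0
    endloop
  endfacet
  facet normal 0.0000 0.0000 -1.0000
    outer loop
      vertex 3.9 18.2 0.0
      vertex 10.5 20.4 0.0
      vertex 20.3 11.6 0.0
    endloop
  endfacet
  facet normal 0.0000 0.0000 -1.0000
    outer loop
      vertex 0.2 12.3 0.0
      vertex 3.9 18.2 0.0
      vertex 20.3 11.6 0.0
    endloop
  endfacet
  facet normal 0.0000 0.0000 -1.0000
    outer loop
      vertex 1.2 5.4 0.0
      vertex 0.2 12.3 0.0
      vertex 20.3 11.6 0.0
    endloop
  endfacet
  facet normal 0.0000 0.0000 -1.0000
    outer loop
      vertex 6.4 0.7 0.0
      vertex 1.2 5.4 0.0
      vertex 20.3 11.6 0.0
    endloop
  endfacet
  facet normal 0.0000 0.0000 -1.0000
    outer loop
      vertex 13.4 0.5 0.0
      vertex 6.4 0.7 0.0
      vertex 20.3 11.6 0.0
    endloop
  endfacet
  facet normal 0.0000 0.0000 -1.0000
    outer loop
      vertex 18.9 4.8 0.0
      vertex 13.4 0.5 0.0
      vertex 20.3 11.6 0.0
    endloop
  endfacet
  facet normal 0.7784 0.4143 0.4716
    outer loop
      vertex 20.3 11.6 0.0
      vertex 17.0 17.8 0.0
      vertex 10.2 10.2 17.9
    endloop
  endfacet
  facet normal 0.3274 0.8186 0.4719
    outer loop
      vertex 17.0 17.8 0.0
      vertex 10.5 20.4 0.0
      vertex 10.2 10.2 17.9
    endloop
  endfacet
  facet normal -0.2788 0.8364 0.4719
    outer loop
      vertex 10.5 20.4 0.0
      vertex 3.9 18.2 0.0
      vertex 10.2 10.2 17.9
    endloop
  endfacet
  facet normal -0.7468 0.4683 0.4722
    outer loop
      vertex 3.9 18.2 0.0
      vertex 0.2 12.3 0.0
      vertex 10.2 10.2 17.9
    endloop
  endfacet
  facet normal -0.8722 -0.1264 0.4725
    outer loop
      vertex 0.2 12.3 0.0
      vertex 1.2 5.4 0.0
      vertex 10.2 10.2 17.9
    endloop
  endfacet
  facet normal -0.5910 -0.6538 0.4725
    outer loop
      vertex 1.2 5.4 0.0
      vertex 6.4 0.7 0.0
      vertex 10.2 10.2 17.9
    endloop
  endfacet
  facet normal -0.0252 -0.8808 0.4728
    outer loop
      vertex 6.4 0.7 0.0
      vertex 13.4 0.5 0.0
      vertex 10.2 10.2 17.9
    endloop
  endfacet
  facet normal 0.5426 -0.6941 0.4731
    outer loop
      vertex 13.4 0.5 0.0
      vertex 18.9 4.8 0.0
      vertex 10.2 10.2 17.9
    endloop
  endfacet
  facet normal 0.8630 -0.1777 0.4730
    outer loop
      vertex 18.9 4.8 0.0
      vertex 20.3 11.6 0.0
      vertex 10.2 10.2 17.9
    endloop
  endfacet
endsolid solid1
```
; perimeter-only toolpath
G21 ; units = mm
G90 ; absolute positioning
G28 ; home
; layer 1
G0 Z2.6
G0 X18.9 Y11.4
G1 X16.0 Y16.7
G1 X10.5 Y18.9
G1 X4.8 Y17.1
G1 X1.6 Y12.0
G1 X2.5 Y6.1
G1 X6.9 Y2.1
G1 X12.9 Y1.9
G1 X17.7 Y5.6
G1 X18.9 Y11.4
; layer 2
G0 Z5.1
G0 X17.4 Y11.2
G1 X15.1 Y15.6
G1 X10.4 Y17.5
G1 X5.7 Y15.9
G1 X3.1 Y11.7
G1 X3.8 Y6.8
G1 X7.5 Y3.4
G1 X12.5 Y3.3
G1 X16.4 Y6.3
G1 X17.4 Y11.2
; layer 3
G0 Z7.7
G0 X16.0 Y11.0
G1 X14.1 Y14.5
G1 X10.4 Y16.0
G1 X6.6 Y14.8
G1 X4.5 Y11.4
G1 X5.1 Y7.5
G1 X8.0 Y4.8
G1 X12.0 Y4.7
G1 X15.2 Y7.1
G1 X16.0 Y11.0
; layer 4
G0 Z10.2
G0 X14.5 Y10.8
G1 X13.1 Y13.5
G1 X10.3 Y14.6
G1 X7.5 Y13.6
G1 X5.9 Y11.1
G1 X6.3 Y8.1
G1 X8.6 Y6.1
G1 X11.6 Y6.0
G1 X13.9 Y7.9
G1 X14.5 Y10.8
; layer 5
G0 Z12.8
G0 X13.1 Y10.6
G1 X12.1 Y12.4
G1 X10.3 Y13.1
G1 X8.4 Y12.5
G1 X7.3 Y10.8
G1 X7.6 Y8.8
G1 X9.1 Y7.5
G1 X11.1 Y7.4
G1 X12.7 Y8.7
G1 X13.1 Y10.6
; layer 6
G0 Z15.3
G0 X11.6 Y10.4
G1 X11.2 Y11.3
G1 X10.2 Y11.7
G1 X9.3 Y11.3
G1 X8.8 Y10.5
G1 X8.9 Y9.5
G1 X9.7 Y8.8
G1 X10.7 Y8.8
G1 X11.4 Y9.4
G1 X11.6 Y10.4
M2 ; end

The solid is a regular 9-sided pyramid, base circumscribed radius ≈ 10.2 mm, apex at z ≈ 17.9 mm. Slicing at Δz = 2.6 mm — 7 equal slices spanning the solid's height, so layer i sits at z = i·h/7 — gives 6 non-empty perimeters. Each is a 9-segment closed polygon; G0 lifts to the layer z and rapids to the start vertex, then G1 traces the edges. The cross-section shrinks linearly with z (the slice at the apex is degenerate and omitted).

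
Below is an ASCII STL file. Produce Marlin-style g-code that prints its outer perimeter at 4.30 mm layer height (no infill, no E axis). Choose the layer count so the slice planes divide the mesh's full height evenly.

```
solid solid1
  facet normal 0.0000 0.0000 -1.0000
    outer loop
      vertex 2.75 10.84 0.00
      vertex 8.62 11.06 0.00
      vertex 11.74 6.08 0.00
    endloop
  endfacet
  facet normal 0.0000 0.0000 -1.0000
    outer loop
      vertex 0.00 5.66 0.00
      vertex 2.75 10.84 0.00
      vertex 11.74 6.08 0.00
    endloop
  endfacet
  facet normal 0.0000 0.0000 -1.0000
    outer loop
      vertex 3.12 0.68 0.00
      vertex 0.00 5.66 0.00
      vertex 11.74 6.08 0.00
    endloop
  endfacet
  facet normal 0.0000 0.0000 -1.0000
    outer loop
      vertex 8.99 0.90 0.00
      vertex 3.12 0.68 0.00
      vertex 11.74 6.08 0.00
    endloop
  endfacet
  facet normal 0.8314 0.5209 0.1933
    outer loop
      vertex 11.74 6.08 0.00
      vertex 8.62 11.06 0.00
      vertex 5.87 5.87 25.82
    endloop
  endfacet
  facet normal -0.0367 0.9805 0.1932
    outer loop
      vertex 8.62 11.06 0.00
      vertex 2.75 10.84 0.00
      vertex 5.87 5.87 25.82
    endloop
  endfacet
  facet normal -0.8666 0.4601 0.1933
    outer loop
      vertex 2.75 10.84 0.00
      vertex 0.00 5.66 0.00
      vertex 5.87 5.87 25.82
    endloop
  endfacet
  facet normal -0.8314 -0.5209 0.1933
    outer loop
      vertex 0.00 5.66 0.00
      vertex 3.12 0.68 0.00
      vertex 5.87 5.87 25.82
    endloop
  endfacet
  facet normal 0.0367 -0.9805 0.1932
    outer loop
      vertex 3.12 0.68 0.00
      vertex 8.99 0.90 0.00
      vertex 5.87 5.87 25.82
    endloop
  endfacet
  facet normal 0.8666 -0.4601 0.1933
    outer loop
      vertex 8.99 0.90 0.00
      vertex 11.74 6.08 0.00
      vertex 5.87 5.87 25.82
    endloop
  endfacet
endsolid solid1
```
; perimeter-only toolpath
G21 ; units = mm
G90 ; absolute positioning
G28 ; home
; layer 1
G0 Z4.30
G0 X10.76 Y6.04
G1 X8.16 Y10.20
G1 X3.27 Y10.01
G1 X0.98 Y5.70
G1 X3.58 Y1.55
G1 X8.47 Y1.73
G1 X10.76 Y6.04
; layer 2
G0 Z8.61
G0 X9.78 Y6.01
G1 X7.70 Y9.33
G1 X3.79 Y9.18
G1 X1.96 Y5.73
G1 X4.04 Y2.41
G1 X7.95 Y2.56
G1 X9.78 Y6.01
; layer 3
G0 Z12.91
G0 X8.80 Y5.97
G1 X7.24 Y8.46
G1 X4.31 Y8.36
G1 X2.94 Y5.77
G1 X4.50 Y3.27
G1 X7.43 Y3.39
G1 X8.80 Y5.97
; layer 4
G0 Z17.21
G0 X7.83 Y5.94
G1 X6.79 Y7.60
G1 X4.83 Y7.53
G1 X3.91 Y5.80
G1 X4.95 Y4.14
G1 X6.91 Y4.21
G1 X7.83 Y5.94
; layer 5
G0 Z21.52
G0 X6.85 Y5.90
G1 X6.33 Y6.73
G1 X5.35 Y6.70
G1 X4.89 Y5.83
G1 X5.41 Y5.00
G1 X6.39 Y5.04
G1 X6.85 Y5.90
M2 ; end

The solid is a regular 6-sided pyramid, base circumscribed radius ≈ 5.87 mm, apex at z ≈ 25.8 mm. Slicing at Δz = 4.30 mm — 6 equal slices spanning the solid's height, so layer i sits at z = i·h/6 — gives 5 non-empty perimeters. Each is a 6-segment closed polygon; G0 lifts to the layer z and rapids to the start vertex, then G1 traces the edges. The cross-section shrinks linearly with z (the slice at the apex is degenerate and omitted).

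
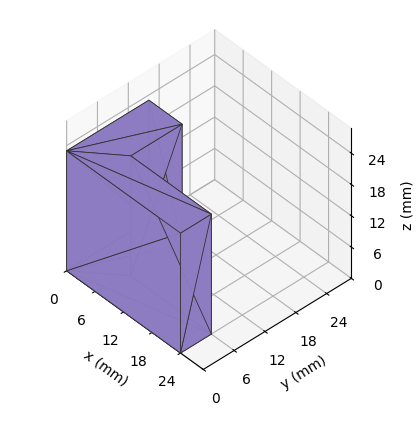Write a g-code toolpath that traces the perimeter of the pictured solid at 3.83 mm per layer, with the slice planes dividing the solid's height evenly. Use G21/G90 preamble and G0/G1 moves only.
Reading the render: the shape is an L-shaped prism: outer 24 × 16 mm, arm thicknesses ≈ 6 mm (horizontal) and 7 mm (vertical), extruded 23 mm in z (dimensions read to the nearest mm from the axis ticks). For the g-code, the solid's height is divided into equal slices at the stated Δz and each level perimeter traced with G1 moves after a G0 lift.

; perimeter-only toolpath
G21 ; units = mm
G90 ; absolute positioning
G28 ; home
; layer 1
G0 Z3.83
G0 X0.00 Y0.00
G1 X24.00 Y0.00
G1 X24.00 Y6.00
G1 X7.00 Y6.00
G1 X7.00 Y16.00
G1 X0.00 Y16.00
G1 X0.00 Y0.00
; layer 2
G0 Z7.67
G0 X0.00 Y0.00
G1 X24.00 Y0.00
G1 X24.00 Y6.00
G1 X7.00 Y6.00
G1 X7.00 Y16.00
G1 X0.00 Y16.00
G1 X0.00 Y0.00
; layer 3
G0 Z11.50
G0 X0.00 Y0.00
G1 X24.00 Y0.00
G1 X24.00 Y6.00
G1 X7.00 Y6.00
G1 X7.00 Y16.00
G1 X0.00 Y16.00
G1 X0.00 Y0.00
; layer 4
G0 Z15.33
G0 X0.00 Y0.00
G1 X24.00 Y0.00
G1 X24.00 Y6.00
G1 X7.00 Y6.00
G1 X7.00 Y16.00
G1 X0.00 Y16.00
G1 X0.00 Y0.00
; layer 5
G0 Z19.17
G0 X0.00 Y0.00
G1 X24.00 Y0.00
G1 X24.00 Y6.00
G1 X7.00 Y6.00
G1 X7.00 Y16.00
G1 X0.00 Y16.00
G1 X0.00 Y0.00
; layer 6
G0 Z23.00
G0 X0.00 Y0.00
G1 X24.00 Y0.00
G1 X24.00 Y6.00
G1 X7.00 Y6.00
G1 X7.00 Y16.00
G1 X0.00 Y16.00
G1 X0.00 Y0.00
M2 ; end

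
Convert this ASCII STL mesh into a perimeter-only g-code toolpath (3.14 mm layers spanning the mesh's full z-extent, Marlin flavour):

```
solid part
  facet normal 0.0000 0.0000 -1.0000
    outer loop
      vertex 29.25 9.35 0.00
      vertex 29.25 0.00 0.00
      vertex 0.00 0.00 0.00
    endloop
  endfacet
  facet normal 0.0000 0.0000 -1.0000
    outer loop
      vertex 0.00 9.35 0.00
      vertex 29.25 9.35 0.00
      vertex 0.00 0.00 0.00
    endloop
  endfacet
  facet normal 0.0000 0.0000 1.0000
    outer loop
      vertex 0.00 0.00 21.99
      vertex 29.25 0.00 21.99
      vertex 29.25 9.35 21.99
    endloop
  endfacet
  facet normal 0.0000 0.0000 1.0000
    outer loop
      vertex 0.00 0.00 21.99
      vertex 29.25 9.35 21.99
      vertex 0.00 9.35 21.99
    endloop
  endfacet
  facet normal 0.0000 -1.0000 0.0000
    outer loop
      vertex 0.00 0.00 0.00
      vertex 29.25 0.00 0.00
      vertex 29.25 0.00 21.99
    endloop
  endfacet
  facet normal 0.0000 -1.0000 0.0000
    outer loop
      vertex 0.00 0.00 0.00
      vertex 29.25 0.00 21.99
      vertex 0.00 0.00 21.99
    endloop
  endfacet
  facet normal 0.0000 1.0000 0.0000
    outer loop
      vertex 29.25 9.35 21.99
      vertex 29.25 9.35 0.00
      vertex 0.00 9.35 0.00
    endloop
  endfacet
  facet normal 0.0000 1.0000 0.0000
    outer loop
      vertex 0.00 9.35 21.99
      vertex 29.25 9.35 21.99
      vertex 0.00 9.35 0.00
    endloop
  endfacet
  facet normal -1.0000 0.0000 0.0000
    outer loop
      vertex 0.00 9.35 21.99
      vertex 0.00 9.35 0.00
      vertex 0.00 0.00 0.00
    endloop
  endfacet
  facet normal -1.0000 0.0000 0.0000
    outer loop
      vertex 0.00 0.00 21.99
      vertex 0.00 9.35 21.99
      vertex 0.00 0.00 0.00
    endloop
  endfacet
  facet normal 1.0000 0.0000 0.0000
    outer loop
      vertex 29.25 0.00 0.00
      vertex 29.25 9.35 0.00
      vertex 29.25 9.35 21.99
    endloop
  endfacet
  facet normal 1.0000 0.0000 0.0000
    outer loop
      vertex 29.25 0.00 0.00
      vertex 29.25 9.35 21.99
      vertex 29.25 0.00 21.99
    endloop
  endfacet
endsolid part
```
; perimeter-only toolpath
G21 ; units = mm
G90 ; absolute positioning
G28 ; home
; layer 1
G0 Z3.14
G0 X0.00 Y0.00
G1 X29.25 Y0.00
G1 X29.25 Y9.35
G1 X0.00 Y9.35
G1 X0.00 Y0.00
; layer 2
G0 Z6.28
G0 X0.00 Y0.00
G1 X29.25 Y0.00
G1 X29.25 Y9.35
G1 X0.00 Y9.35
G1 X0.00 Y0.00
; layer 3
G0 Z9.42
G0 X0.00 Y0.00
G1 X29.25 Y0.00
G1 X29.25 Y9.35
G1 X0.00 Y9.35
G1 X0.00 Y0.00
; layer 4
G0 Z12.57
G0 X0.00 Y0.00
G1 X29.25 Y0.00
G1 X29.25 Y9.35
G1 X0.00 Y9.35
G1 X0.00 Y0.00
; layer 5
G0 Z15.71
G0 X0.00 Y0.00
G1 X29.25 Y0.00
G1 X29.25 Y9.35
G1 X0.00 Y9.35
G1 X0.00 Y0.00
; layer 6
G0 Z18.85
G0 X0.00 Y0.00
G1 X29.25 Y0.00
G1 X29.25 Y9.35
G1 X0.00 Y9.35
G1 X0.00 Y0.00
; layer 7
G0 Z21.99
G0 X0.00 Y0.00
G1 X29.25 Y0.00
G1 X29.25 Y9.35
G1 X0.00 Y9.35
G1 X0.00 Y0.00
M2 ; end

The solid is a rectangular box, roughly 29.2 × 9.35 mm footprint and 22 mm tall. Slicing at Δz = 3.14 mm — 7 equal slices spanning the solid's height, so layer i sits at z = i·h/7 — gives 7 non-empty perimeters. Each is a 4-segment closed polygon; G0 lifts to the layer z and rapids to the start vertex, then G1 traces the edges.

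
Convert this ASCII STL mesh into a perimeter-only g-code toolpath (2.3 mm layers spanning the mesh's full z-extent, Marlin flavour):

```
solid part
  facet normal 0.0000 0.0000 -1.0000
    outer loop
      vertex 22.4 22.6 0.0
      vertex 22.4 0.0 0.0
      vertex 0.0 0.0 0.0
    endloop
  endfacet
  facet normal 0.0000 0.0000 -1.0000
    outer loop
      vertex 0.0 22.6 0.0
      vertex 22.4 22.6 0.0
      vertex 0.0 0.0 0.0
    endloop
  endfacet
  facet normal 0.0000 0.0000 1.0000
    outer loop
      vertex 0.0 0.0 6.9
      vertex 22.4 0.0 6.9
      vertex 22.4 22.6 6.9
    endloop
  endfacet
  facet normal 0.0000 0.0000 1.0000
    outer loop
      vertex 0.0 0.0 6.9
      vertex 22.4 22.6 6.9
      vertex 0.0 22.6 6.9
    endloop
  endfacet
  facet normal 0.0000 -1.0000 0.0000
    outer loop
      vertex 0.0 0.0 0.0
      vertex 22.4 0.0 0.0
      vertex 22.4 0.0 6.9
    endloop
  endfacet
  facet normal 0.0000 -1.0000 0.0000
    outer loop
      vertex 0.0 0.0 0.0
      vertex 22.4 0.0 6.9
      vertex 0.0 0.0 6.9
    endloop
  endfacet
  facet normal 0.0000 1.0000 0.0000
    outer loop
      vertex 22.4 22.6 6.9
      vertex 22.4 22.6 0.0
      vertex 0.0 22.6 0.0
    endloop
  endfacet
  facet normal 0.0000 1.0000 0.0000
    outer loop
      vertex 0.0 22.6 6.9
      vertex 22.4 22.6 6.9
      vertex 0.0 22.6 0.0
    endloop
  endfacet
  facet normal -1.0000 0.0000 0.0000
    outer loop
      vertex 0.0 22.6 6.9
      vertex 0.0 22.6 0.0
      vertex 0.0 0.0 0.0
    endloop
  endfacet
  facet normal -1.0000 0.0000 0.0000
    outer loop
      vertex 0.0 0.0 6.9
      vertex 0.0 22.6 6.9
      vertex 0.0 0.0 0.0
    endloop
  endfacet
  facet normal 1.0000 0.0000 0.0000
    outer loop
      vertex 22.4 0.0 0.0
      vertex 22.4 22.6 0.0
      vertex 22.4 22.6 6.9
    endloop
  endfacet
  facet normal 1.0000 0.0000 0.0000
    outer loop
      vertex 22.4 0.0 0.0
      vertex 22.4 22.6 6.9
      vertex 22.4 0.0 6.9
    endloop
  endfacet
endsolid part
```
; perimeter-only toolpath
G21 ; units = mm
G90 ; absolute positioning
G28 ; home
; layer 1
G0 Z2.3
G0 X0.0 Y0.0
G1 X22.4 Y0.0
G1 X22.4 Y22.6
G1 X0.0 Y22.6
G1 X0.0 Y0.0
; layer 2
G0 Z4.6
G0 X0.0 Y0.0
G1 X22.4 Y0.0
G1 X22.4 Y22.6
G1 X0.0 Y22.6
G1 X0.0 Y0.0
; layer 3
G0 Z6.9
G0 X0.0 Y0.0
G1 X22.4 Y0.0
G1 X22.4 Y22.6
G1 X0.0 Y22.6
G1 X0.0 Y0.0
M2 ; end

The solid is a rectangular box, roughly 22.4 × 22.6 mm footprint and 6.9 mm tall. Slicing at Δz = 2.3 mm — 3 equal slices spanning the solid's height, so layer i sits at z = i·h/3 — gives 3 non-empty perimeters. Each is a 4-segment closed polygon; G0 lifts to the layer z and rapids to the start vertex, then G1 traces the edges.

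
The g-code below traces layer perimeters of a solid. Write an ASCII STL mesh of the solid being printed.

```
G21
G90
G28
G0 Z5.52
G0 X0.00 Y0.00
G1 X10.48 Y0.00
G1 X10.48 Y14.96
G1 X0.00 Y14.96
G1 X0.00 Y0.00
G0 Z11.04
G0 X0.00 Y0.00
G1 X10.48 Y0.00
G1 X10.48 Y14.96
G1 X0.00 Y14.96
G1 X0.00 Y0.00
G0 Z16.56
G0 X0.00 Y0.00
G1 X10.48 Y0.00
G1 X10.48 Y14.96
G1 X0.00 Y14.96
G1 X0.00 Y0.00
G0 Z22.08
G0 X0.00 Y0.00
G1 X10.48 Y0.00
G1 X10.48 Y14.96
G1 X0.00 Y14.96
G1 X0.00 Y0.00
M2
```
solid part
  facet normal 0.0000 0.0000 -1.0000
    outer loop
      vertex 10.48 14.96 0.00
      vertex 10.48 0.00 0.00
      vertex 0.00 0.00 0.00
    endloop
  endfacet
  facet normal 0.0000 0.0000 -1.0000
    outer loop
      vertex 0.00 14.96 0.00
      vertex 10.48 14.96 0.00
      vertex 0.00 0.00 0.00
    endloop
  endfacet
  facet normal 0.0000 0.0000 1.0000
    outer loop
      vertex 0.00 0.00 22.08
      vertex 10.48 0.00 22.08
      vertex 10.48 14.96 22.08
    endloop
  endfacet
  facet normal 0.0000 0.0000 1.0000
    outer loop
      vertex 0.00 0.00 22.08
      vertex 10.48 14.96 22.08
      vertex 0.00 14.96 22.08
    endloop
  endfacet
  facet normal 0.0000 -1.0000 0.0000
    outer loop
      vertex 0.00 0.00 0.00
      vertex 10.48 0.00 0.00
      vertex 10.48 0.00 22.08
    endloop
  endfacet
  facet normal 0.0000 -1.0000 0.0000
    outer loop
      vertex 0.00 0.00 0.00
      vertex 10.48 0.00 22.08
      vertex 0.00 0.00 22.08
    endloop
  endfacet
  facet normal 0.0000 1.0000 0.0000
    outer loop
      vertex 10.48 14.96 22.08
      vertex 10.48 14.96 0.00
      vertex 0.00 14.96 0.00
    endloop
  endfacet
  facet normal 0.0000 1.0000 0.0000
    outer loop
      vertex 0.00 14.96 22.08
      vertex 10.48 14.96 22.08
      vertex 0.00 14.96 0.00
    endloop
  endfacet
  facet normal -1.0000 0.0000 0.0000
    outer loop
      vertex 0.00 14.96 22.08
      vertex 0.00 14.96 0.00
      vertex 0.00 0.00 0.00
    endloop
  endfacet
  facet normal -1.0000 0.0000 0.0000
    outer loop
      vertex 0.00 0.00 22.08
      vertex 0.00 14.96 22.08
      vertex 0.00 0.00 0.00
    endloop
  endfacet
  facet normal 1.0000 0.0000 0.0000
    outer loop
      vertex 10.48 0.00 0.00
      vertex 10.48 14.96 0.00
      vertex 10.48 14.96 22.08
    endloop
  endfacet
  facet normal 1.0000 0.0000 0.0000
    outer loop
      vertex 10.48 0.00 0.00
      vertex 10.48 14.96 22.08
      vertex 10.48 0.00 22.08
    endloop
  endfacet
endsolid part

The G0 Z moves step by Δz≈5.52 mm. Every layer's G1 loop is the same polygon, so the solid is a straight extrusion of it from z=0 to z≈22.1. Closing with flat bottom and top caps and triangulating gives 12 facets — a rectangular box, roughly 10.5 × 15 mm footprint and 22.1 mm tall.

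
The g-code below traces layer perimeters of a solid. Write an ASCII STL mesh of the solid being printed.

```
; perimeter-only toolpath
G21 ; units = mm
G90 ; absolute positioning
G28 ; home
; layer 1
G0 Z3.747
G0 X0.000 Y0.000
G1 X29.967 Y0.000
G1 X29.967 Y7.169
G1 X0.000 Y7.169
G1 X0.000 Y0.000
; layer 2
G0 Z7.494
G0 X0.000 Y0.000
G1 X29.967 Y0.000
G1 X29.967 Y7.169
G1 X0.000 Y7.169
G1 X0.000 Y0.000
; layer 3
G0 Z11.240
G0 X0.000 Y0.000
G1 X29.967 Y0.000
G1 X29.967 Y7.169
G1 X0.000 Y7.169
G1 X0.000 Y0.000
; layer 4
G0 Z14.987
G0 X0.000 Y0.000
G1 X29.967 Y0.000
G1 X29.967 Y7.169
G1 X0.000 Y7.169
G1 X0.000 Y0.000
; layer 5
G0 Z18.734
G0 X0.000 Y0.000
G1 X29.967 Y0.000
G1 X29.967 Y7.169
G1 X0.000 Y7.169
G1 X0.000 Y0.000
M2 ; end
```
solid part
  facet normal 0.0000 0.0000 -1.0000
    outer loop
      vertex 29.967 7.169 0.000
      vertex 29.967 0.000 0.000
      vertex 0.000 0.000 0.000
    endloop
  endfacet
  facet normal 0.0000 0.0000 -1.0000
    outer loop
      vertex 0.000 7.169 0.000
      vertex 29.967 7.169 0.000
      vertex 0.000 0.000 0.000
    endloop
  endfacet
  facet normal 0.0000 0.0000 1.0000
    outer loop
      vertex 0.000 0.000 18.734
      vertex 29.967 0.000 18.734
      vertex 29.967 7.169 18.734
    endloop
  endfacet
  facet normal 0.0000 0.0000 1.0000
    outer loop
      vertex 0.000 0.000 18.734
      vertex 29.967 7.169 18.734
      vertex 0.000 7.169 18.734
    endloop
  endfacet
  facet normal 0.0000 -1.0000 0.0000
    outer loop
      vertex 0.000 0.000 0.000
      vertex 29.967 0.000 0.000
      vertex 29.967 0.000 18.734
    endloop
  endfacet
  facet normal 0.0000 -1.0000 0.0000
    outer loop
      vertex 0.000 0.000 0.000
      vertex 29.967 0.000 18.734
      vertex 0.000 0.000 18.734
    endloop
  endfacet
  facet normal 0.0000 1.0000 0.0000
    outer loop
      vertex 29.967 7.169 18.734
      vertex 29.967 7.169 0.000
      vertex 0.000 7.169 0.000
    endloop
  endfacet
  facet normal 0.0000 1.0000 0.0000
    outer loop
      vertex 0.000 7.169 18.734
      vertex 29.967 7.169 18.734
      vertex 0.000 7.169 0.000
    endloop
  endfacet
  facet normal -1.0000 0.0000 0.0000
    outer loop
      vertex 0.000 7.169 18.734
      vertex 0.000 7.169 0.000
      vertex 0.000 0.000 0.000
    endloop
  endfacet
  facet normal -1.0000 0.0000 0.0000
    outer loop
      vertex 0.000 0.000 18.734
      vertex 0.000 7.169 18.734
      vertex 0.000 0.000 0.000
    endloop
  endfacet
  facet normal 1.0000 0.0000 0.0000
    outer loop
      vertex 29.967 0.000 0.000
      vertex 29.967 7.169 0.000
      vertex 29.967 7.169 18.734
    endloop
  endfacet
  facet normal 1.0000 0.0000 0.0000
    outer loop
      vertex 29.967 0.000 0.000
      vertex 29.967 7.169 18.734
      vertex 29.967 0.000 18.734
    endloop
  endfacet
endsolid part

The G0 Z moves step by Δz≈3.747 mm. Every layer's G1 loop is the same polygon, so the solid is a straight extrusion of it from z=0 to z≈18.7. Closing with flat bottom and top caps and triangulating gives 12 facets — a rectangular box, roughly 30 × 7.17 mm footprint and 18.7 mm tall.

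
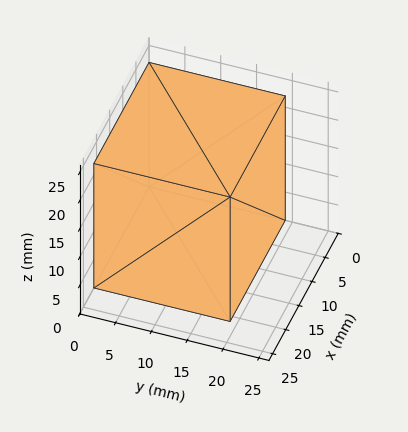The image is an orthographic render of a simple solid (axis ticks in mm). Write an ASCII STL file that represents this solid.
Reading the render: the shape is a rectangular box, roughly 21 × 19 mm footprint and 22 mm tall (dimensions read to the nearest mm from the axis ticks). For the STL, each face is triangulated and given an outward normal.

solid part
  facet normal 0.0000 0.0000 -1.0000
    outer loop
      vertex 21.000 19.000 0.000
      vertex 21.000 0.000 0.000
      vertex 0.000 0.000 0.000
    endloop
  endfacet
  facet normal 0.0000 0.0000 -1.0000
    outer loop
      vertex 0.000 19.000 0.000
      vertex 21.000 19.000 0.000
      vertex 0.000 0.000 0.000
    endloop
  endfacet
  facet normal 0.0000 0.0000 1.0000
    outer loop
      vertex 0.000 0.000 22.000
      vertex 21.000 0.000 22.000
      vertex 21.000 19.000 22.000
    endloop
  endfacet
  facet normal 0.0000 0.0000 1.0000
    outer loop
      vertex 0.000 0.000 22.000
      vertex 21.000 19.000 22.000
      vertex 0.000 19.000 22.000
    endloop
  endfacet
  facet normal 0.0000 -1.0000 0.0000
    outer loop
      vertex 0.000 0.000 0.000
      vertex 21.000 0.000 0.000
      vertex 21.000 0.000 22.000
    endloop
  endfacet
  facet normal 0.0000 -1.0000 0.0000
    outer loop
      vertex 0.000 0.000 0.000
      vertex 21.000 0.000 22.000
      vertex 0.000 0.000 22.000
    endloop
  endfacet
  facet normal 0.0000 1.0000 0.0000
    outer loop
      vertex 21.000 19.000 22.000
      vertex 21.000 19.000 0.000
      vertex 0.000 19.000 0.000
    endloop
  endfacet
  facet normal 0.0000 1.0000 0.0000
    outer loop
      vertex 0.000 19.000 22.000
      vertex 21.000 19.000 22.000
      vertex 0.000 19.000 0.000
    endloop
  endfacet
  facet normal -1.0000 0.0000 0.0000
    outer loop
      vertex 0.000 19.000 22.000
      vertex 0.000 19.000 0.000
      vertex 0.000 0.000 0.000
    endloop
  endfacet
  facet normal -1.0000 0.0000 0.0000
    outer loop
      vertex 0.000 0.000 22.000
      vertex 0.000 19.000 22.000
      vertex 0.000 0.000 0.000
    endloop
  endfacet
  facet normal 1.0000 0.0000 0.0000
    outer loop
      vertex 21.000 0.000 0.000
      vertex 21.000 19.000 0.000
      vertex 21.000 19.000 22.000
    endloop
  endfacet
  facet normal 1.0000 0.0000 0.0000
    outer loop
      vertex 21.000 0.000 0.000
      vertex 21.000 19.000 22.000
      vertex 21.000 0.000 22.000
    endloop
  endfacet
endsolid part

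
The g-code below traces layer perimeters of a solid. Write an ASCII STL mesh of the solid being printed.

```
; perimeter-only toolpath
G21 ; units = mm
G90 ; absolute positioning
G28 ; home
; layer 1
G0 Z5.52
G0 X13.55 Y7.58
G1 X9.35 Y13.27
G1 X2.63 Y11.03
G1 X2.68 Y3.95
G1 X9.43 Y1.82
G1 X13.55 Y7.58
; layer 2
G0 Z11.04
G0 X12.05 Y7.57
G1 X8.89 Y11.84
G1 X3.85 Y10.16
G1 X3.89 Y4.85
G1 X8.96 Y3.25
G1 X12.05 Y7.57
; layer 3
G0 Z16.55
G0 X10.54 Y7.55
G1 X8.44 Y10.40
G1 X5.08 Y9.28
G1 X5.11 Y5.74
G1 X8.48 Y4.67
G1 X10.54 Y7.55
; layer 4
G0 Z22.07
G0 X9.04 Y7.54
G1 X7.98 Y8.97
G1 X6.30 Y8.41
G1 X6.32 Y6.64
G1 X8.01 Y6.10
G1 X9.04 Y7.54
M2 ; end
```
solid part
  facet normal 0.0000 0.0000 -1.0000
    outer loop
      vertex 1.40 11.91 0.00
      vertex 9.80 14.71 0.00
      vertex 15.06 7.59 0.00
    endloop
  endfacet
  facet normal 0.0000 0.0000 -1.0000
    outer loop
      vertex 1.47 3.06 0.00
      vertex 1.40 11.91 0.00
      vertex 15.06 7.59 0.00
    endloop
  endfacet
  facet normal 0.0000 0.0000 -1.0000
    outer loop
      vertex 9.91 0.39 0.00
      vertex 1.47 3.06 0.00
      vertex 15.06 7.59 0.00
    endloop
  endfacet
  facet normal 0.7854 0.5802 0.2156
    outer loop
      vertex 15.06 7.59 0.00
      vertex 9.80 14.71 0.00
      vertex 7.53 7.53 27.59
    endloop
  endfacet
  facet normal -0.3088 0.9264 0.2157
    outer loop
      vertex 9.80 14.71 0.00
      vertex 1.40 11.91 0.00
      vertex 7.53 7.53 27.59
    endloop
  endfacet
  facet normal -0.9764 -0.0077 0.2157
    outer loop
      vertex 1.40 11.91 0.00
      vertex 1.47 3.06 0.00
      vertex 7.53 7.53 27.59
    endloop
  endfacet
  facet normal -0.2945 -0.9310 0.2155
    outer loop
      vertex 1.47 3.06 0.00
      vertex 9.91 0.39 0.00
      vertex 7.53 7.53 27.59
    endloop
  endfacet
  facet normal 0.7942 -0.5681 0.2155
    outer loop
      vertex 9.91 0.39 0.00
      vertex 15.06 7.59 0.00
      vertex 7.53 7.53 27.59
    endloop
  endfacet
endsolid part

The G0 Z moves step by Δz≈5.52 mm. The G1 loops shrink linearly with z, so the solid tapers from its base footprint up to z≈27.6. Closing with a flat bottom cap and the tapered top and triangulating gives 8 facets — a regular 5-sided pyramid, base circumscribed radius ≈ 7.53 mm, apex at z ≈ 27.6 mm.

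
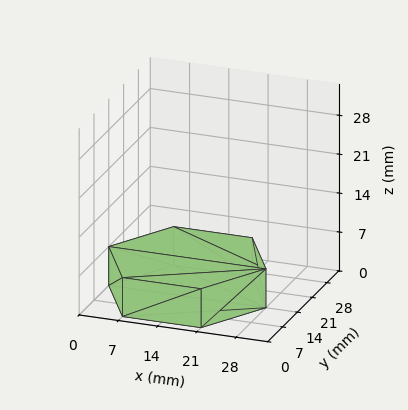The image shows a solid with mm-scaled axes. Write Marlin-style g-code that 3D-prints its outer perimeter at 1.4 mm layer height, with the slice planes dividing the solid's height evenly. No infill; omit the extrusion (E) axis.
Reading the render: the shape is a regular 6-sided prism (a cylinder approximated with 6 flat sides), circumscribed radius ≈ 14 mm, height ≈ 7 mm (dimensions read to the nearest mm from the axis ticks). For the g-code, the solid's height is divided into equal slices at the stated Δz and each level perimeter traced with G1 moves after a G0 lift.

; perimeter-only toolpath
G21 ; units = mm
G90 ; absolute positioning
G28 ; home
; layer 1
G0 Z1.4
G0 X28.0 Y14.0
G1 X21.0 Y26.1
G1 X7.0 Y26.1
G1 X0.0 Y14.0
G1 X7.0 Y1.9
G1 X21.0 Y1.9
G1 X28.0 Y14.0
; layer 2
G0 Z2.8
G0 X28.0 Y14.0
G1 X21.0 Y26.1
G1 X7.0 Y26.1
G1 X0.0 Y14.0
G1 X7.0 Y1.9
G1 X21.0 Y1.9
G1 X28.0 Y14.0
; layer 3
G0 Z4.2
G0 X28.0 Y14.0
G1 X21.0 Y26.1
G1 X7.0 Y26.1
G1 X0.0 Y14.0
G1 X7.0 Y1.9
G1 X21.0 Y1.9
G1 X28.0 Y14.0
; layer 4
G0 Z5.6
G0 X28.0 Y14.0
G1 X21.0 Y26.1
G1 X7.0 Y26.1
G1 X0.0 Y14.0
G1 X7.0 Y1.9
G1 X21.0 Y1.9
G1 X28.0 Y14.0
; layer 5
G0 Z7.0
G0 X28.0 Y14.0
G1 X21.0 Y26.1
G1 X7.0 Y26.1
G1 X0.0 Y14.0
G1 X7.0 Y1.9
G1 X21.0 Y1.9
G1 X28.0 Y14.0
M2 ; end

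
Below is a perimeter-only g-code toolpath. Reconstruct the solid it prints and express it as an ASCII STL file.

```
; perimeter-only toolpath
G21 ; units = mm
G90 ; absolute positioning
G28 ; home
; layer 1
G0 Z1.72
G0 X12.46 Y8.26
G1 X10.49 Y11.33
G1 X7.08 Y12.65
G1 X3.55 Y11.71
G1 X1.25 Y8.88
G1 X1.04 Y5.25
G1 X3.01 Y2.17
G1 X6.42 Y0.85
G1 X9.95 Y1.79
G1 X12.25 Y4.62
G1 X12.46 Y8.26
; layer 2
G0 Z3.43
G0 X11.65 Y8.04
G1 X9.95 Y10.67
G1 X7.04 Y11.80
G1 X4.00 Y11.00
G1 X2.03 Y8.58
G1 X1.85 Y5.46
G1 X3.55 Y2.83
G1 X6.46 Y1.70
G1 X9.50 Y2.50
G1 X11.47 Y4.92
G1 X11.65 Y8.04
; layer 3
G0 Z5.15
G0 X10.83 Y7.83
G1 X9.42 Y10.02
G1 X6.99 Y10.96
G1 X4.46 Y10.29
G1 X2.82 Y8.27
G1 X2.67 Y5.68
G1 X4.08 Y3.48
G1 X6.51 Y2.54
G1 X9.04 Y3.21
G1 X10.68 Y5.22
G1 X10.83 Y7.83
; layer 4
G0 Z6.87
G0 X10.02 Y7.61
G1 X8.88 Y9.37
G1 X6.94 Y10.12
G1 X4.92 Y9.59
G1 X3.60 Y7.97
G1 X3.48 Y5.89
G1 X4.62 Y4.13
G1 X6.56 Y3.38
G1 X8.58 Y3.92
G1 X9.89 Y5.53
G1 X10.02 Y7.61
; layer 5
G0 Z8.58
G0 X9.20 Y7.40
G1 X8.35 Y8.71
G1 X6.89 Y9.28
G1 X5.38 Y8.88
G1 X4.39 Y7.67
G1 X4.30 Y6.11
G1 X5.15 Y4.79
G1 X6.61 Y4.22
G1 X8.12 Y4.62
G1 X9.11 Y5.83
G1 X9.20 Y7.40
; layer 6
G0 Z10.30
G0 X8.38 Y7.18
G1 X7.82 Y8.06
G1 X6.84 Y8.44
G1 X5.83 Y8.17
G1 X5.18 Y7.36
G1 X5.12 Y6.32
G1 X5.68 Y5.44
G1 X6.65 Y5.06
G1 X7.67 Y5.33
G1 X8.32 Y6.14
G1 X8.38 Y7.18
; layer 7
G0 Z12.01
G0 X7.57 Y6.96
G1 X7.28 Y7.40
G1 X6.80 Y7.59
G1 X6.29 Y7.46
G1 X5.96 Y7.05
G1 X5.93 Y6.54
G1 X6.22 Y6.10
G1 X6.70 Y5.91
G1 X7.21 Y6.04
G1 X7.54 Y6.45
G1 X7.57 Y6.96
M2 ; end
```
solid part
  facet normal 0.0000 0.0000 -1.0000
    outer loop
      vertex 7.13 13.49 0.00
      vertex 11.02 11.98 0.00
      vertex 13.28 8.47 0.00
    endloop
  endfacet
  facet normal 0.0000 0.0000 -1.0000
    outer loop
      vertex 3.09 12.42 0.00
      vertex 7.13 13.49 0.00
      vertex 13.28 8.47 0.00
    endloop
  endfacet
  facet normal 0.0000 0.0000 -1.0000
    outer loop
      vertex 0.46 9.19 0.00
      vertex 3.09 12.42 0.00
      vertex 13.28 8.47 0.00
    endloop
  endfacet
  facet normal 0.0000 0.0000 -1.0000
    outer loop
      vertex 0.22 5.03 0.00
      vertex 0.46 9.19 0.00
      vertex 13.28 8.47 0.00
    endloop
  endfacet
  facet normal 0.0000 0.0000 -1.0000
    outer loop
      vertex 2.48 1.52 0.00
      vertex 0.22 5.03 0.00
      vertex 13.28 8.47 0.00
    endloop
  endfacet
  facet normal 0.0000 0.0000 -1.0000
    outer loop
      vertex 6.37 0.01 0.00
      vertex 2.48 1.52 0.00
      vertex 13.28 8.47 0.00
    endloop
  endfacet
  facet normal 0.0000 0.0000 -1.0000
    outer loop
      vertex 10.41 1.08 0.00
      vertex 6.37 0.01 0.00
      vertex 13.28 8.47 0.00
    endloop
  endfacet
  facet normal 0.0000 0.0000 -1.0000
    outer loop
      vertex 13.04 4.31 0.00
      vertex 10.41 1.08 0.00
      vertex 13.28 8.47 0.00
    endloop
  endfacet
  facet normal 0.7616 0.4904 0.4237
    outer loop
      vertex 13.28 8.47 0.00
      vertex 11.02 11.98 0.00
      vertex 6.75 6.75 13.73
    endloop
  endfacet
  facet normal 0.3278 0.8445 0.4236
    outer loop
      vertex 11.02 11.98 0.00
      vertex 7.13 13.49 0.00
      vertex 6.75 6.75 13.73
    endloop
  endfacet
  facet normal -0.2319 0.8757 0.4235
    outer loop
      vertex 7.13 13.49 0.00
      vertex 3.09 12.42 0.00
      vertex 6.75 6.75 13.73
    endloop
  endfacet
  facet normal -0.7025 0.5720 0.4235
    outer loop
      vertex 3.09 12.42 0.00
      vertex 0.46 9.19 0.00
      vertex 6.75 6.75 13.73
    endloop
  endfacet
  facet normal -0.9044 0.0522 0.4236
    outer loop
      vertex 0.46 9.19 0.00
      vertex 0.22 5.03 0.00
      vertex 6.75 6.75 13.73
    endloop
  endfacet
  facet normal -0.7616 -0.4904 0.4237
    outer loop
      vertex 0.22 5.03 0.00
      vertex 2.48 1.52 0.00
      vertex 6.75 6.75 13.73
    endloop
  endfacet
  facet normal -0.3278 -0.8445 0.4236
    outer loop
      vertex 2.48 1.52 0.00
      vertex 6.37 0.01 0.00
      vertex 6.75 6.75 13.73
    endloop
  endfacet
  facet normal 0.2319 -0.8757 0.4235
    outer loop
      vertex 6.37 0.01 0.00
      vertex 10.41 1.08 0.00
      vertex 6.75 6.75 13.73
    endloop
  endfacet
  facet normal 0.7025 -0.5720 0.4235
    outer loop
      vertex 10.41 1.08 0.00
      vertex 13.04 4.31 0.00
      vertex 6.75 6.75 13.73
    endloop
  endfacet
  facet normal 0.9044 -0.0522 0.4236
    outer loop
      vertex 13.04 4.31 0.00
      vertex 13.28 8.47 0.00
      vertex 6.75 6.75 13.73
    endloop
  endfacet
endsolid part

The G0 Z moves step by Δz≈1.72 mm. The G1 loops shrink linearly with z, so the solid tapers from its base footprint up to z≈13.7. Closing with a flat bottom cap and the tapered top and triangulating gives 18 facets — a regular 10-sided pyramid, base circumscribed radius ≈ 6.75 mm, apex at z ≈ 13.7 mm.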